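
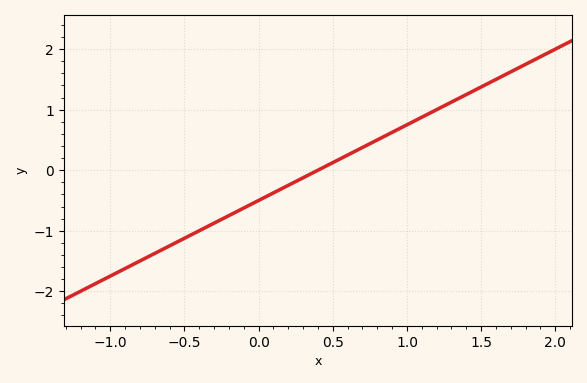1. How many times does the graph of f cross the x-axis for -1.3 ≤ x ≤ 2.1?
1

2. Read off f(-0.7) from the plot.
-1.38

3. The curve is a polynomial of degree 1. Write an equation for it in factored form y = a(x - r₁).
y = 1.25(x - 0.4)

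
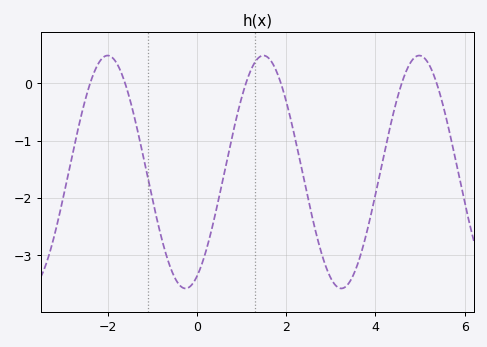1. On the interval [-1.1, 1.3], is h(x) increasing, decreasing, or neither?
neither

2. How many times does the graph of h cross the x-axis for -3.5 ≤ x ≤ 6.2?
6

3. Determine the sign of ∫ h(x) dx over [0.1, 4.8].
negative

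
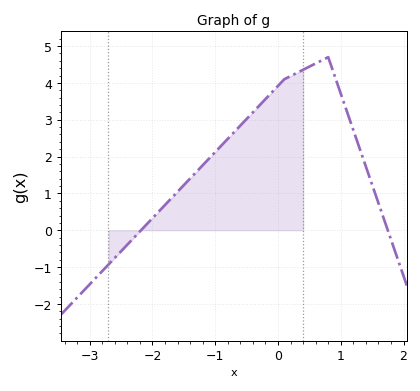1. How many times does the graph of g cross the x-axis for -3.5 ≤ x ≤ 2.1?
2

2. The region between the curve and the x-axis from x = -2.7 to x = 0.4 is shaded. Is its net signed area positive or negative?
positive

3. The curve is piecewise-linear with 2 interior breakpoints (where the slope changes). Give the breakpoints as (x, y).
(0.1, 4.1); (0.8, 4.7)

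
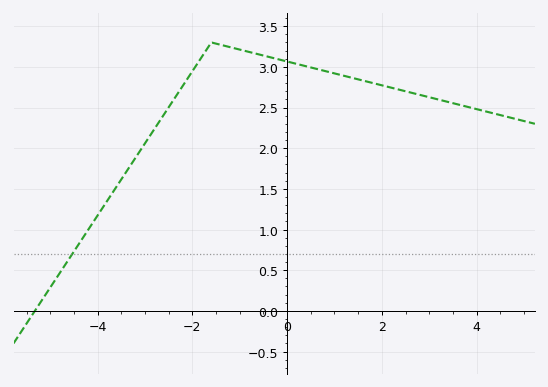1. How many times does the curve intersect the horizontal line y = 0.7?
1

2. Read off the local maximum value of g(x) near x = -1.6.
3.3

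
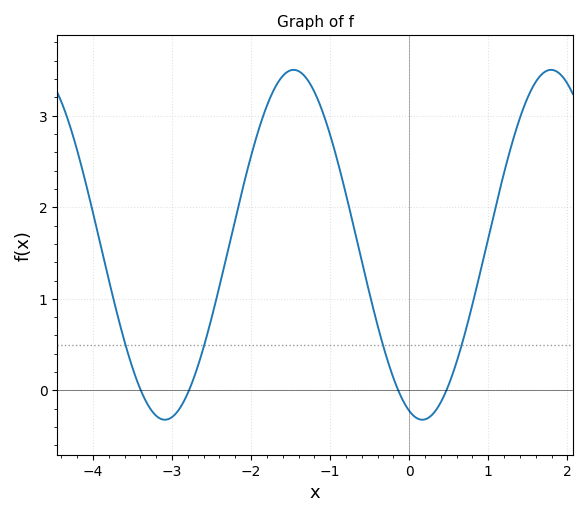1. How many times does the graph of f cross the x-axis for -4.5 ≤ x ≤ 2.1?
4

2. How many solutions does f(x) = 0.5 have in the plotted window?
4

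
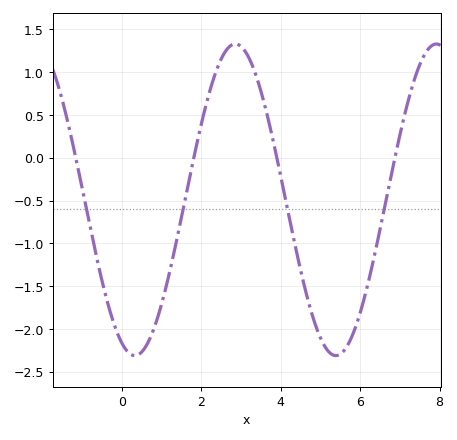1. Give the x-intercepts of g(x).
-1.2, 1.8, 4, 6.8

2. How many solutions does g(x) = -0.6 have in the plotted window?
4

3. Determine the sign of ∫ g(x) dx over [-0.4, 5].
negative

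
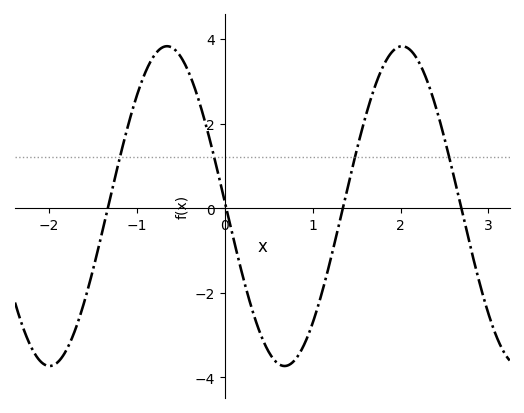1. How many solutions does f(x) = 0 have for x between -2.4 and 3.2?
4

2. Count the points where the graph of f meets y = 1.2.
4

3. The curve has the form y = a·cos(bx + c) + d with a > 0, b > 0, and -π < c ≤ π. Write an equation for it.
y = 3.78cos(2.4x + 1.5) + 0.05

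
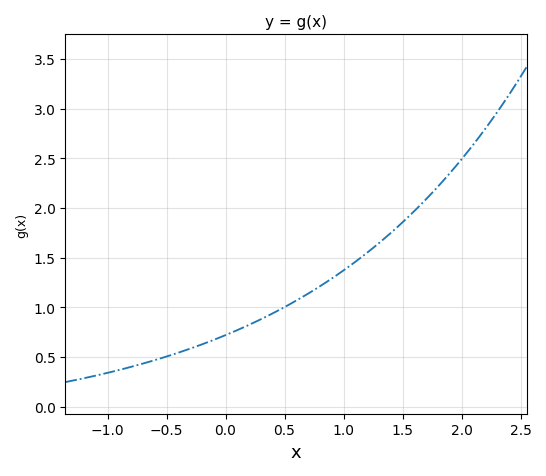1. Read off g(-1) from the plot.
0.34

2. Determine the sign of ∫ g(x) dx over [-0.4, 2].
positive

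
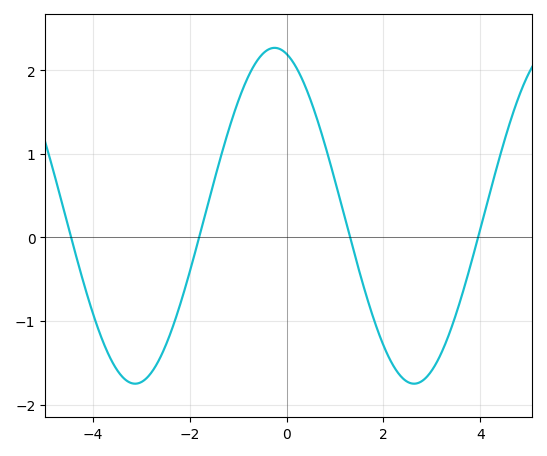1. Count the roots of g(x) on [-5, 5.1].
4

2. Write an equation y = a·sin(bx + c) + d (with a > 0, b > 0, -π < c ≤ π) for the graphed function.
y = 2.01sin(1.1x + 1.8) + 0.26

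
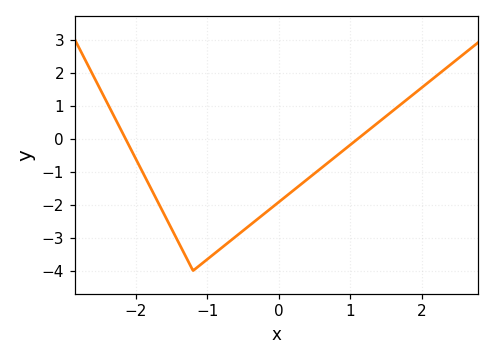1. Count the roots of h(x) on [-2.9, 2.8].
2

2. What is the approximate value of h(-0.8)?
-3.3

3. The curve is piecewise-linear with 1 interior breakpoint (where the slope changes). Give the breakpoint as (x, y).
(-1.2, -4)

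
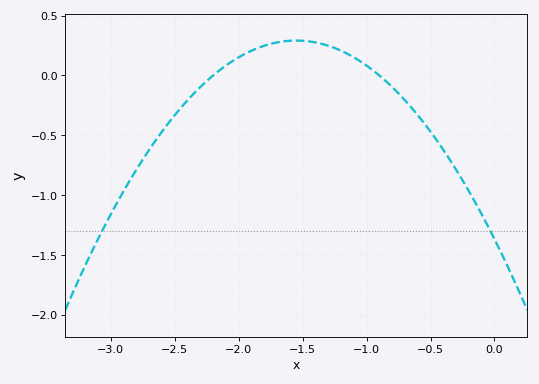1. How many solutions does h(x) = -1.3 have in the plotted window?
2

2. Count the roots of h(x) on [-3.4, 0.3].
2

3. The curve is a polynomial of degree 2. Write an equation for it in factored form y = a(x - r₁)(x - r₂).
y = -0.69(x + 2.2)(x + 0.9)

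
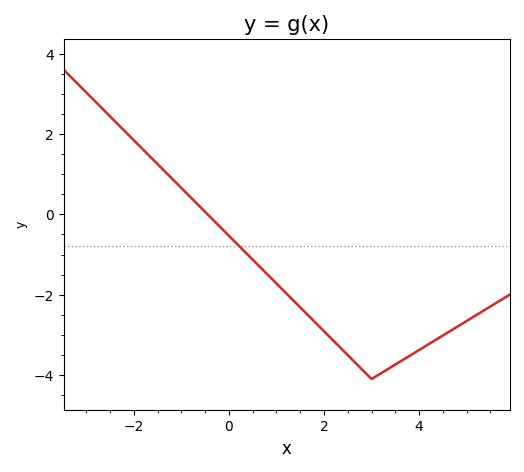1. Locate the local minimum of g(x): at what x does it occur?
3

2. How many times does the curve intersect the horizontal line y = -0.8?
1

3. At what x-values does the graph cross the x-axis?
-0.4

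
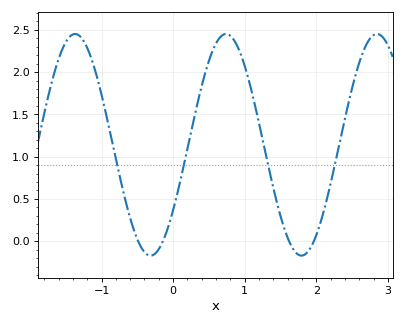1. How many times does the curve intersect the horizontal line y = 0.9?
4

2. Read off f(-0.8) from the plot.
0.95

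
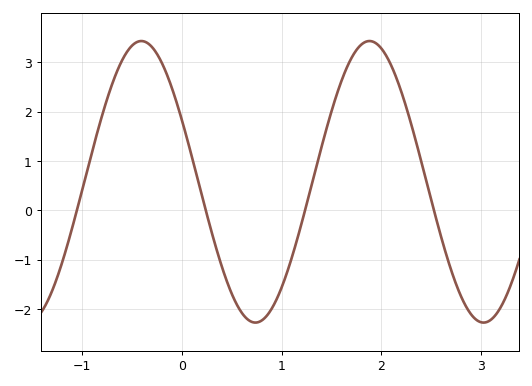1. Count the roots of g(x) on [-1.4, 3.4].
4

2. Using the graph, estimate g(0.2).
0.324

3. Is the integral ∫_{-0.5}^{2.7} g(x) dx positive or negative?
positive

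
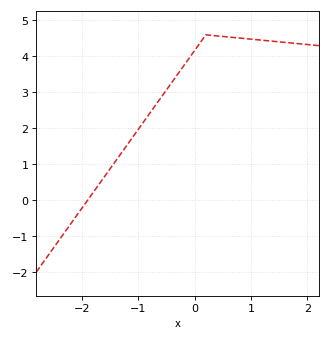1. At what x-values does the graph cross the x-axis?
-1.9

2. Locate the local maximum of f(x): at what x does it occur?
0.2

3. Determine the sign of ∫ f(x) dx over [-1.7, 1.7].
positive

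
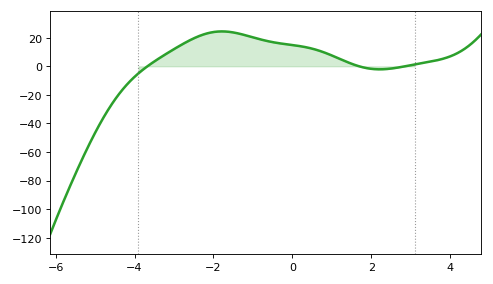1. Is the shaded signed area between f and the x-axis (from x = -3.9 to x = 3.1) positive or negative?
positive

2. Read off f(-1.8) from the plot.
24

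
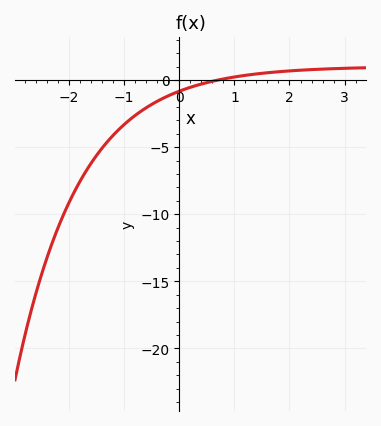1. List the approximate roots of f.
0.7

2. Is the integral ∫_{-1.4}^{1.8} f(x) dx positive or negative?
negative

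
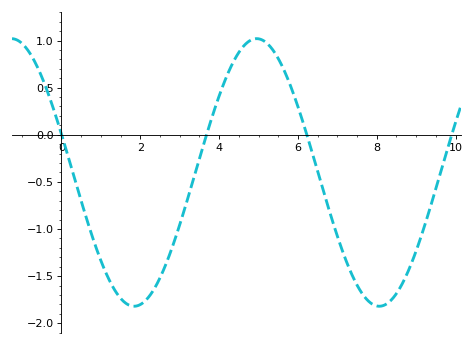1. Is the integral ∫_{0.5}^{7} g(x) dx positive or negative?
negative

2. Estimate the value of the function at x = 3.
-0.95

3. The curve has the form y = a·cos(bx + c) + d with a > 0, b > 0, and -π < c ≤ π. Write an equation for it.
y = 1.42cos(1x + 1.3) - 0.4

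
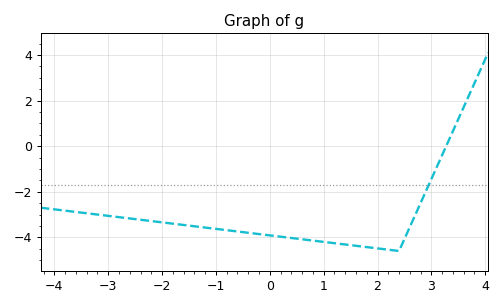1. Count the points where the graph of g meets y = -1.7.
1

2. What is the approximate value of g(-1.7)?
-3.4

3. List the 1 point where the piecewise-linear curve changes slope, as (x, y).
(2.4, -4.6)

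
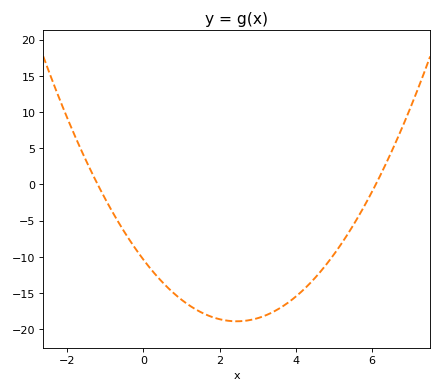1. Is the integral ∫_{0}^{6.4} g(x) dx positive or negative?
negative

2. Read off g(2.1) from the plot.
-18.7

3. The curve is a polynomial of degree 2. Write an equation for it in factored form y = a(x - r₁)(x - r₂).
y = 1.42(x + 1.2)(x - 6.1)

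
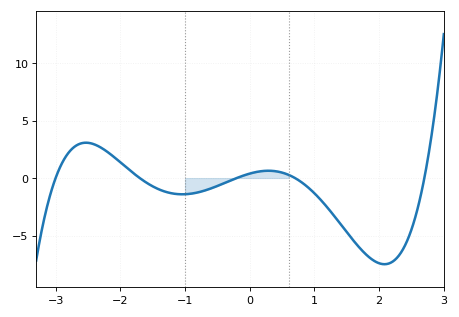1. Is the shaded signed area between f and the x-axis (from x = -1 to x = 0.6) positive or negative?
negative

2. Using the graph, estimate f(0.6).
0.278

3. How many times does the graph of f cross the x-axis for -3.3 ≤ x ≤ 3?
5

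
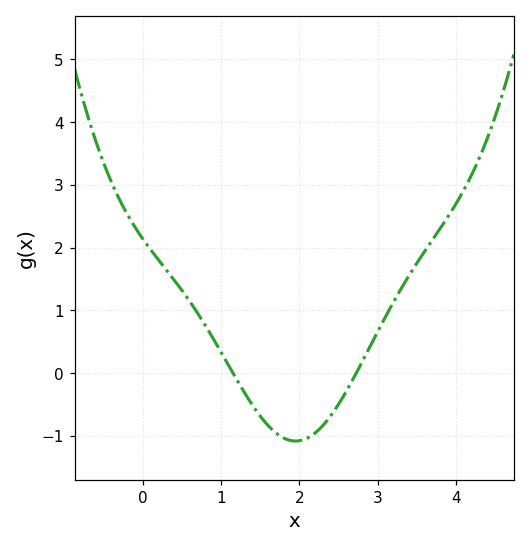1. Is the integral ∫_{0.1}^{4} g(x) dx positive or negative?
positive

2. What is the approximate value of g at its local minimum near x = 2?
-1.08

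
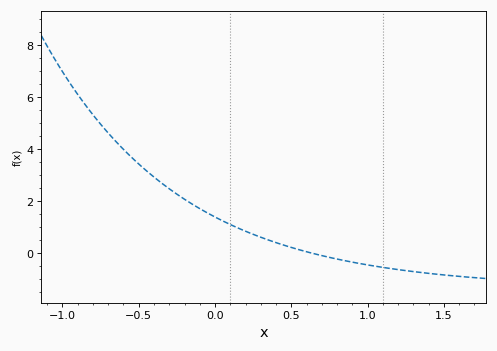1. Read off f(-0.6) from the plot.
3.99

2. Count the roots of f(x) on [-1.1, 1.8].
1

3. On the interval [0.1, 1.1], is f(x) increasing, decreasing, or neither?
decreasing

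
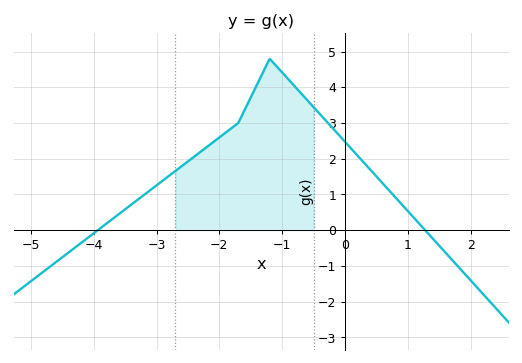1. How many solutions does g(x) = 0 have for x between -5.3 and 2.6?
2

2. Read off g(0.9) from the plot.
0.724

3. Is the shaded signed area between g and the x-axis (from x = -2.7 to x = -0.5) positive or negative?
positive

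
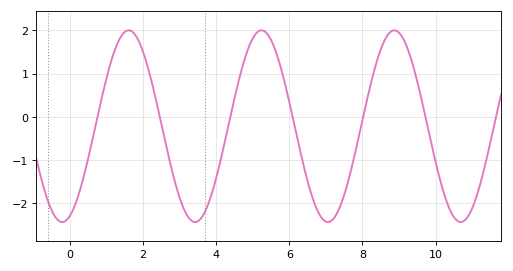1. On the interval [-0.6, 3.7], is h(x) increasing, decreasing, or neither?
neither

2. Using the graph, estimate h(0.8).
0.2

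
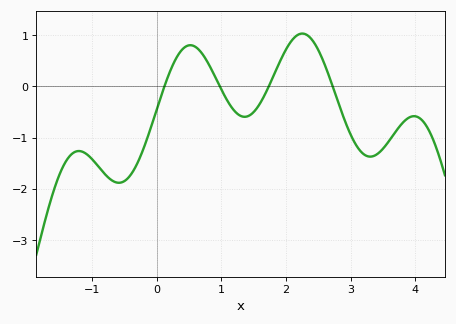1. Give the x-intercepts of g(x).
0.119, 0.976, 1.73, 2.72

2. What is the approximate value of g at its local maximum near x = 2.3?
1.03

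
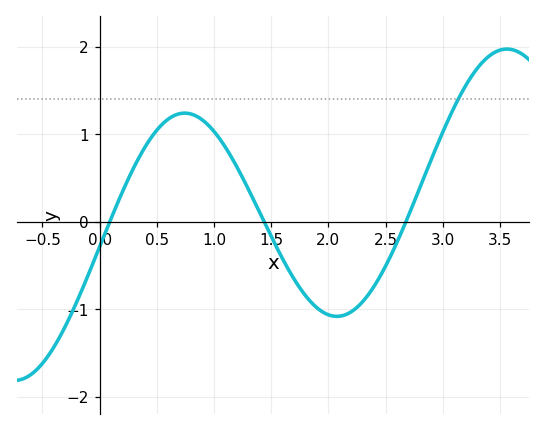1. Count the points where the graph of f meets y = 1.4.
1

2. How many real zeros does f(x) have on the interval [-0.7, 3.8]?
3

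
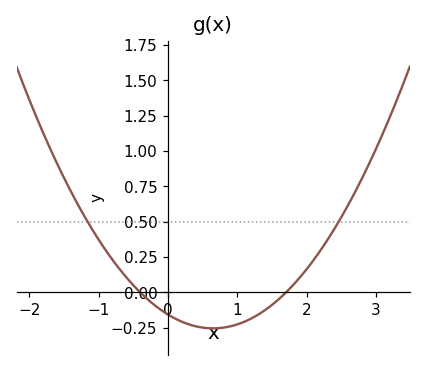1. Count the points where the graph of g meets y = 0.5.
2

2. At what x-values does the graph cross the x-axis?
-0.4, 1.7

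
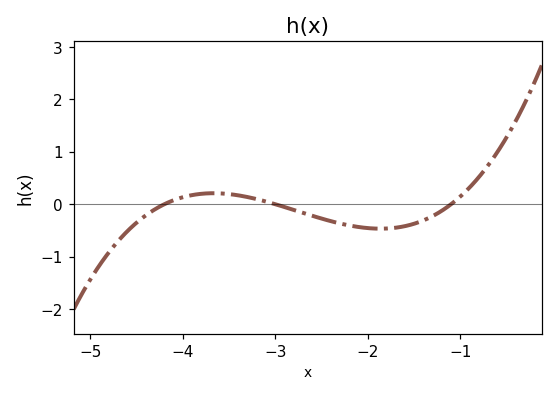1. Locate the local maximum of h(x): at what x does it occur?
-3.7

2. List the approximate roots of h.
-4.2, -3, -1.1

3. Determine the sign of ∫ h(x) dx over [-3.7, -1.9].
negative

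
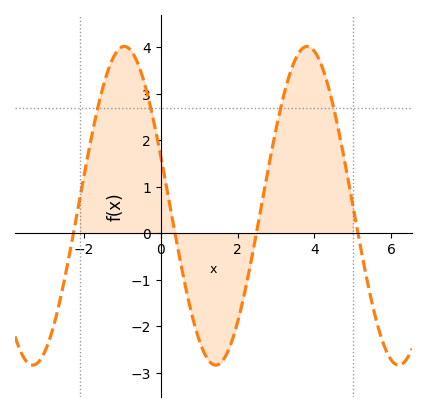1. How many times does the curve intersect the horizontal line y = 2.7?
4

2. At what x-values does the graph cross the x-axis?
-2.2, 0.4, 2.4, 5.2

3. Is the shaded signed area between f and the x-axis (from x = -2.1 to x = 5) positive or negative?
positive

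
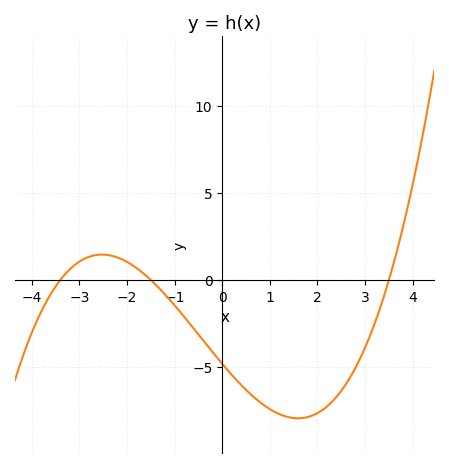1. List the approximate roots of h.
-3.4, -1.5, 3.5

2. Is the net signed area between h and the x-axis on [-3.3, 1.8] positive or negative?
negative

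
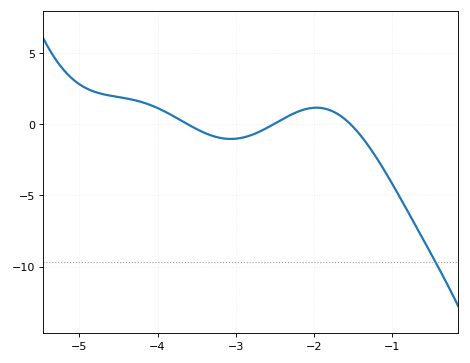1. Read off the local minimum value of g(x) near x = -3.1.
-1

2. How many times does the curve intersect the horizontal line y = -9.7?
1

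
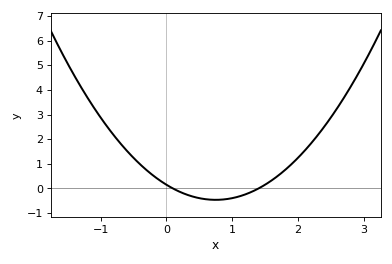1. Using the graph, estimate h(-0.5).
1.2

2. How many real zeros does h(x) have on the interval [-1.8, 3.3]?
2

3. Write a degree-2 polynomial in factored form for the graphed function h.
y = 1.09(x - 0.1)(x - 1.4)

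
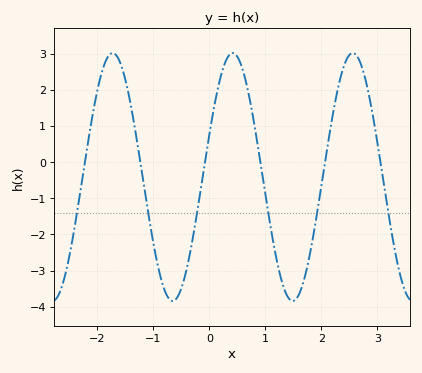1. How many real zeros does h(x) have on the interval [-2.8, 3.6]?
6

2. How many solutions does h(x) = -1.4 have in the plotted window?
6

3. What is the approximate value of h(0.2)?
2.4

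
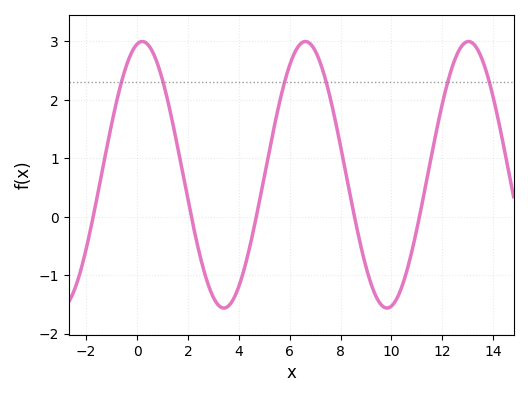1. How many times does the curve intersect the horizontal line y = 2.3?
6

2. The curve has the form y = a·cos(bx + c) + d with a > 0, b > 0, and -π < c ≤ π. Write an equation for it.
y = 2.28cos(0.98x - 0.202) + 0.72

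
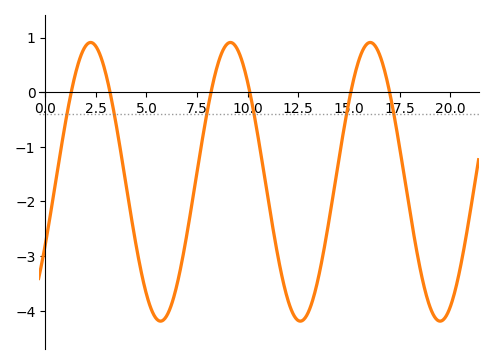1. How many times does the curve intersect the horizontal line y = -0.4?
6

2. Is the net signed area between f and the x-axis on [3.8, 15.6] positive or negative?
negative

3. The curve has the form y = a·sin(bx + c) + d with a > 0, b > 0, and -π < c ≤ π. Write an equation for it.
y = 2.55sin(0.91x - 0.47) - 1.64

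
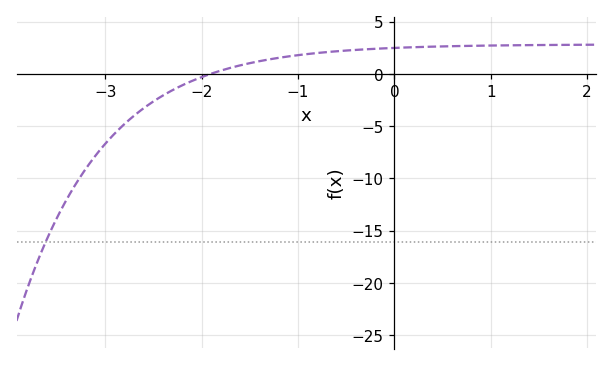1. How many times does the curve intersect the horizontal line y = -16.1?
1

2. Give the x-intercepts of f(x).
-1.91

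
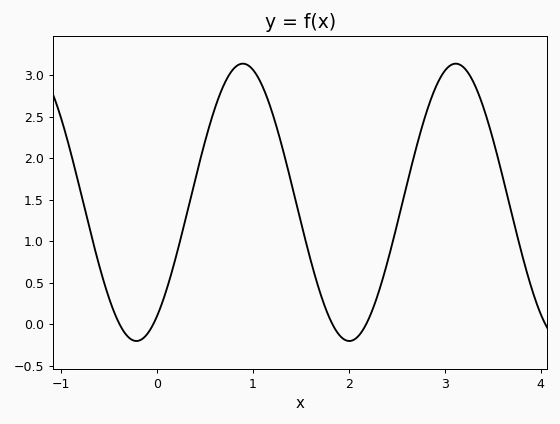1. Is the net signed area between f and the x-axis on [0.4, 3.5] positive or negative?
positive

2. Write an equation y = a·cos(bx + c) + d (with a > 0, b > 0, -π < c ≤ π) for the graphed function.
y = 1.67cos(2.83x - 2.53) + 1.47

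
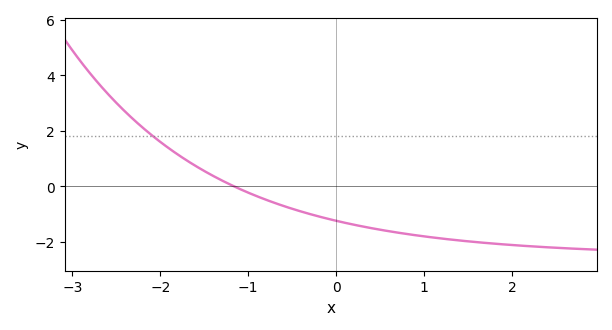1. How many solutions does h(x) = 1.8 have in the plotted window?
1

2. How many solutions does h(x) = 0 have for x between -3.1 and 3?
1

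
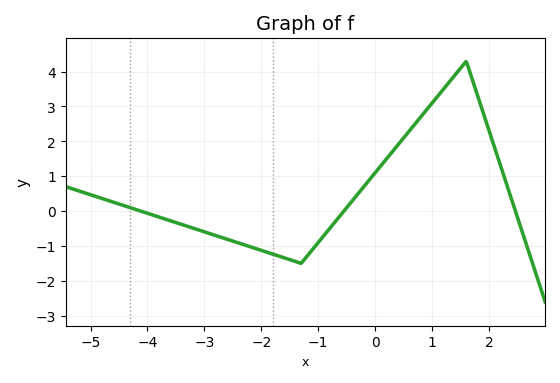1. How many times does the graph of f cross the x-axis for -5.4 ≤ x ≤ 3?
3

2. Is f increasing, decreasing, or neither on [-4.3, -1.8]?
decreasing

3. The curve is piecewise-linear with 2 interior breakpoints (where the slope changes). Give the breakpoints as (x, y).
(-1.3, -1.5); (1.6, 4.3)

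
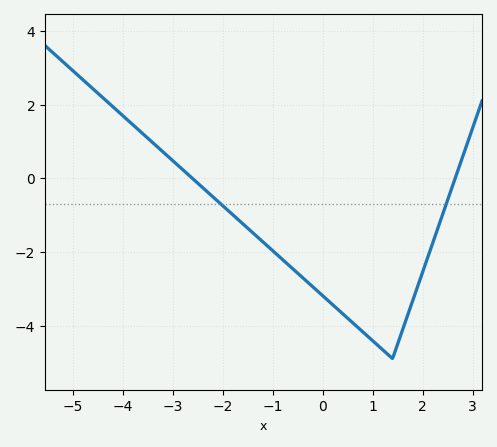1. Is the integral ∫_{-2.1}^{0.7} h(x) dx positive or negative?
negative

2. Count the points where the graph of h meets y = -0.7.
2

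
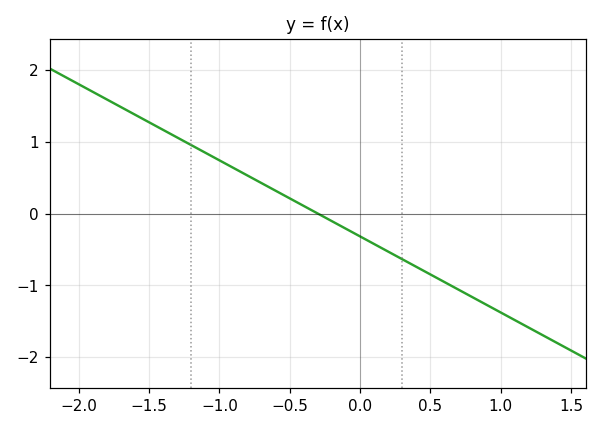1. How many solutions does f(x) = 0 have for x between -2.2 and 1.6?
1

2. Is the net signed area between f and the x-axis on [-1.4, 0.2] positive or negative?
positive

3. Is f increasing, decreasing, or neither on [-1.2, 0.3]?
decreasing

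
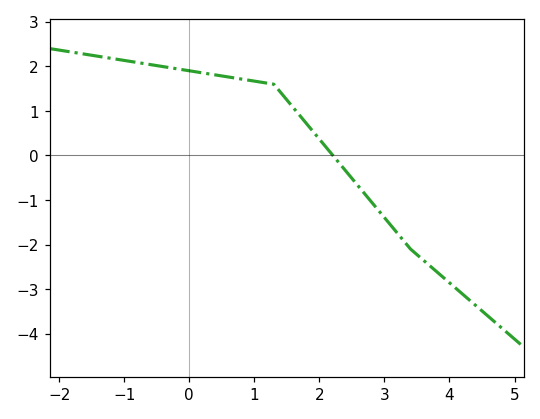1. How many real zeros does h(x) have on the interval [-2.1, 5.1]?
1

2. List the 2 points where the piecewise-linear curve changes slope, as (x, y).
(1.3, 1.6); (3.4, -2.1)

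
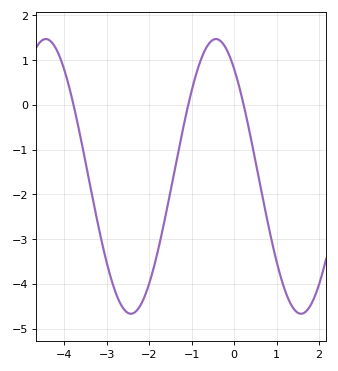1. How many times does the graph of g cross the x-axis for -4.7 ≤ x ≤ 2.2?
3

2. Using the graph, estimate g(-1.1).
-0.1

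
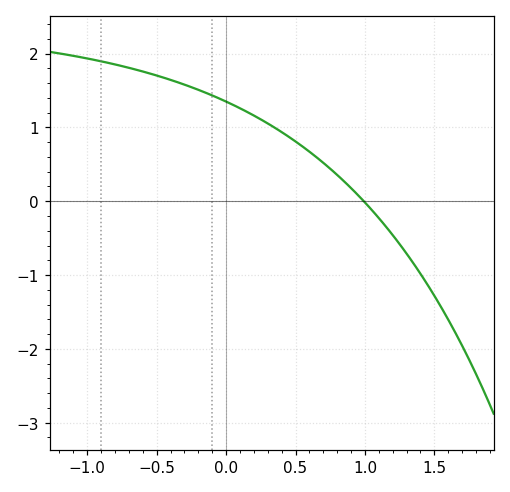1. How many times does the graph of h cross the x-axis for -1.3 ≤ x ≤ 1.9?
1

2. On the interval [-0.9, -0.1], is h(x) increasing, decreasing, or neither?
decreasing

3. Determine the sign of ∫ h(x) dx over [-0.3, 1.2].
positive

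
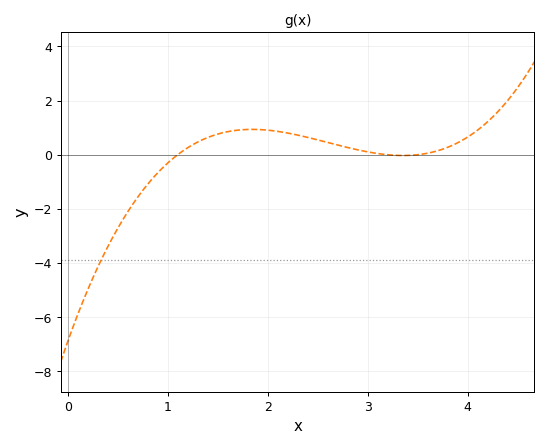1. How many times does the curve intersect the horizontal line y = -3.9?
1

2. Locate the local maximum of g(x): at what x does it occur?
1.8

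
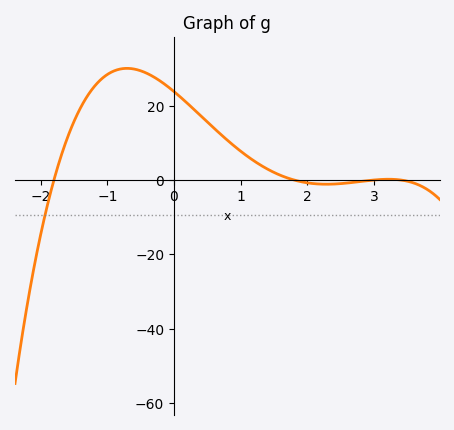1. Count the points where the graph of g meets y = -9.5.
1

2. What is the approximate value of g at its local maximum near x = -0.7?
30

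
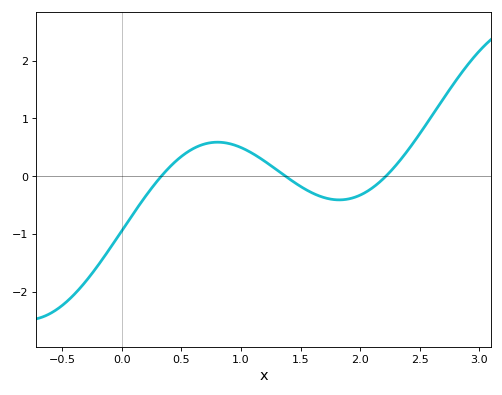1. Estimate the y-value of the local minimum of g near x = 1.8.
-0.4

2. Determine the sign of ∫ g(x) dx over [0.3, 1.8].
positive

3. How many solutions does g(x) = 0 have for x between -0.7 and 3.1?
3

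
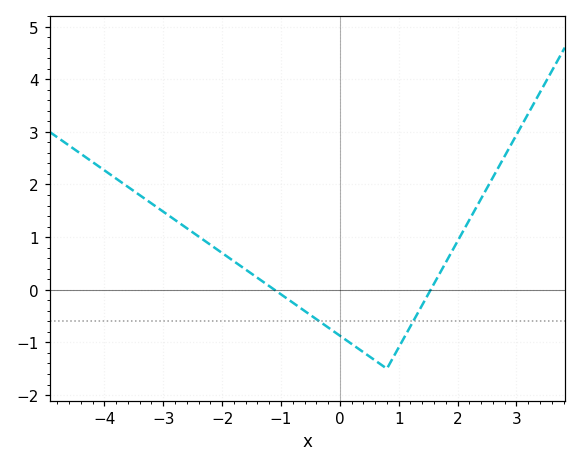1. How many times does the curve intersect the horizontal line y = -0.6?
2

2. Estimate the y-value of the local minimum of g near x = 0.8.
-1.5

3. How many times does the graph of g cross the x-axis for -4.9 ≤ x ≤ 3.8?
2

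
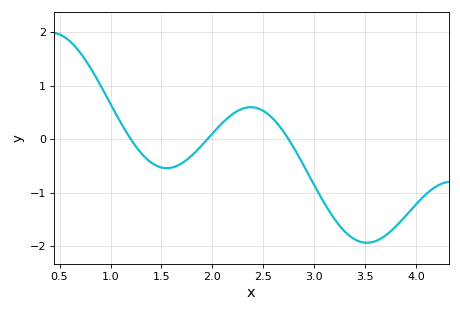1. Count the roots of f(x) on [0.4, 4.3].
3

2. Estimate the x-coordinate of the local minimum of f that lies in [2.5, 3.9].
3.5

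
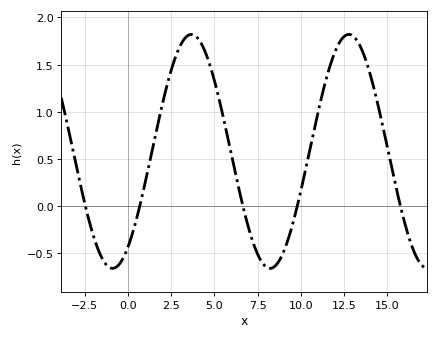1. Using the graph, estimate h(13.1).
1.79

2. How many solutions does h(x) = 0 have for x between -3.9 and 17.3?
5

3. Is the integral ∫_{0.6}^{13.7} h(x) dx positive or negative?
positive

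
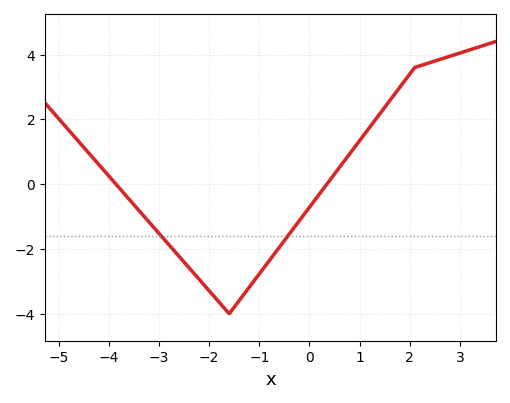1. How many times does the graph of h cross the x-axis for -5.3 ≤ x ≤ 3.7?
2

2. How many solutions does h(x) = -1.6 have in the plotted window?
2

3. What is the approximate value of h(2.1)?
3.6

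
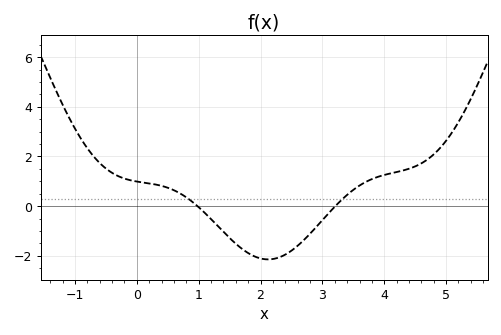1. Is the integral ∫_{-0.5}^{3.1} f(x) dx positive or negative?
negative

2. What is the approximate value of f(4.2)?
1.4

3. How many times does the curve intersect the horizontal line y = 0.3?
2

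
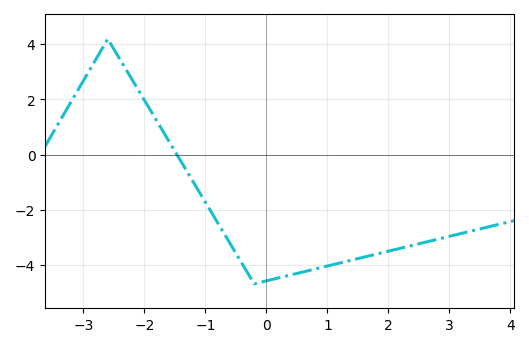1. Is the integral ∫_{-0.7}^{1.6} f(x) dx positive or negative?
negative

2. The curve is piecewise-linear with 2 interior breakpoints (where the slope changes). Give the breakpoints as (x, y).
(-2.6, 4.2); (-0.2, -4.7)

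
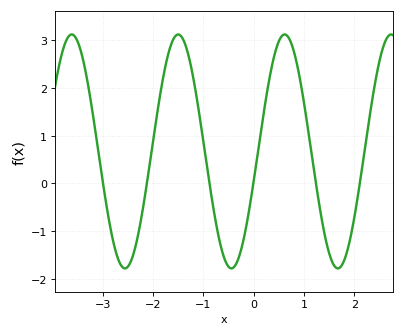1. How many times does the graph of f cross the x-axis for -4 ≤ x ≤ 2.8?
6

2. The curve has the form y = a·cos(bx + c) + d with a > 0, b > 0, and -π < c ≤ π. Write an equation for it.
y = 2.45cos(2.97x - 1.83) + 0.67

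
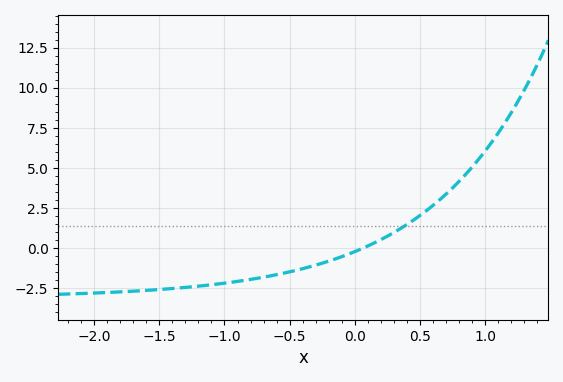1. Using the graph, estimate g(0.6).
2.67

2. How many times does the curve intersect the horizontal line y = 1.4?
1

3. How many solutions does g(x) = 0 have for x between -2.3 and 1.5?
1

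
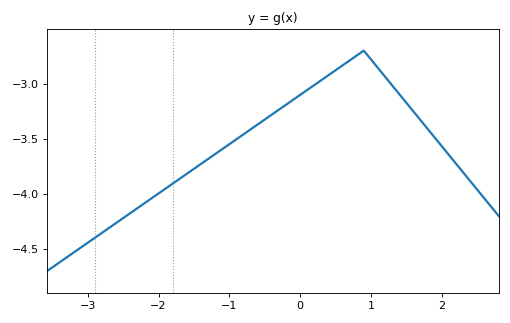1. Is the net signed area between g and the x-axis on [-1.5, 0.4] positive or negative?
negative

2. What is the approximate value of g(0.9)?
-2.7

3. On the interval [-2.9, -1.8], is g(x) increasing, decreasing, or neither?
increasing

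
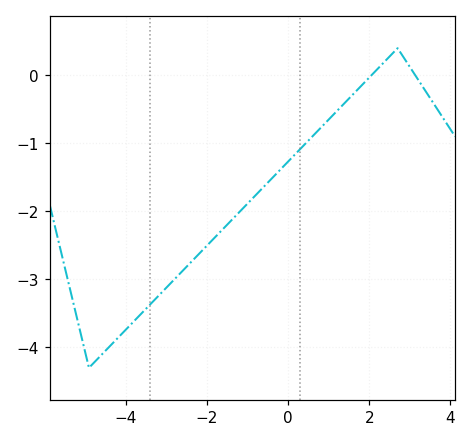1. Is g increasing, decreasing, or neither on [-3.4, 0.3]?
increasing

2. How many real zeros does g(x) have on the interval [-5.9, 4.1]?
2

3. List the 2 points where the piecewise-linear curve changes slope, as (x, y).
(-4.9, -4.3); (2.7, 0.4)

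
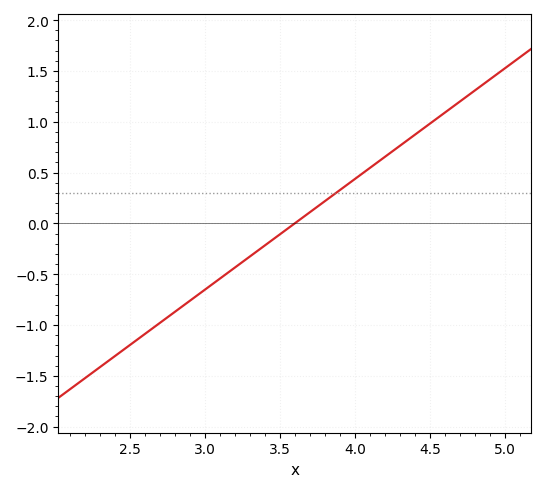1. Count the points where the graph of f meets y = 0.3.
1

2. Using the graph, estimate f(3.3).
-0.327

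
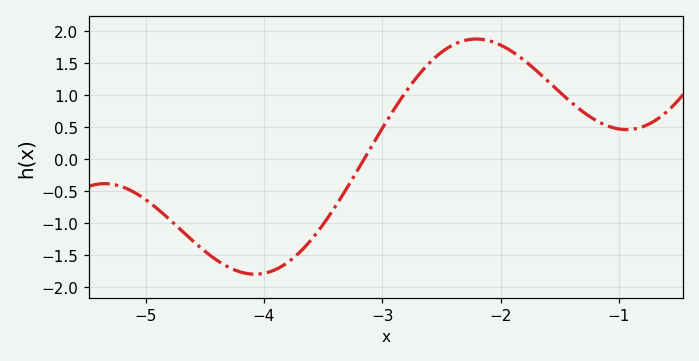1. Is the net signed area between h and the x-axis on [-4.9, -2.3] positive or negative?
negative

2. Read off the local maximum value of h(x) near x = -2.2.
1.88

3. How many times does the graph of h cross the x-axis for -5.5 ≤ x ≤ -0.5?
1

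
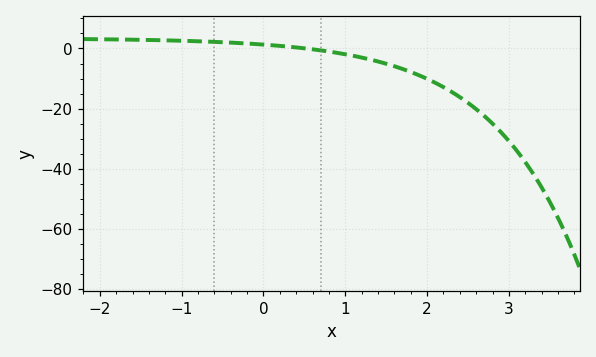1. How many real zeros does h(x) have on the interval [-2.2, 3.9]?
1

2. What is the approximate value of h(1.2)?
-3.02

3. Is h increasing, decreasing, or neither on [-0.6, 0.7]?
decreasing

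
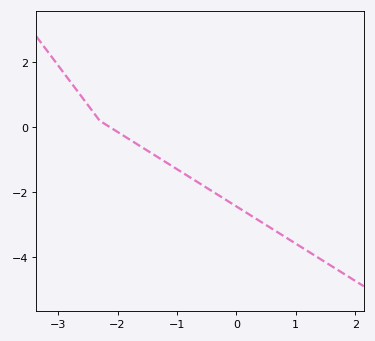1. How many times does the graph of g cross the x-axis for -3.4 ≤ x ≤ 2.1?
1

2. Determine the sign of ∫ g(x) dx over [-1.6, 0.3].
negative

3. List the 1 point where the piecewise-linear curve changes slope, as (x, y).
(-2.3, 0.2)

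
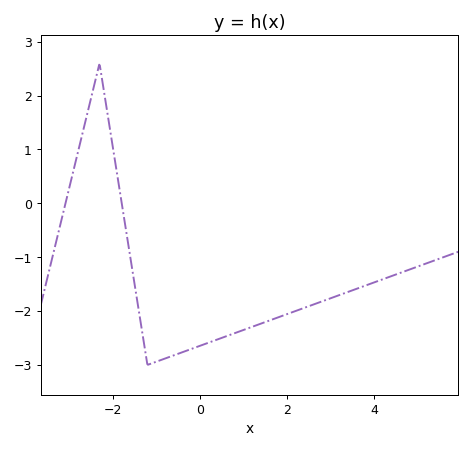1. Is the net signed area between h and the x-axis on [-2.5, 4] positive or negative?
negative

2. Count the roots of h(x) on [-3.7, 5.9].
2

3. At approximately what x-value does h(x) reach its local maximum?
-2.3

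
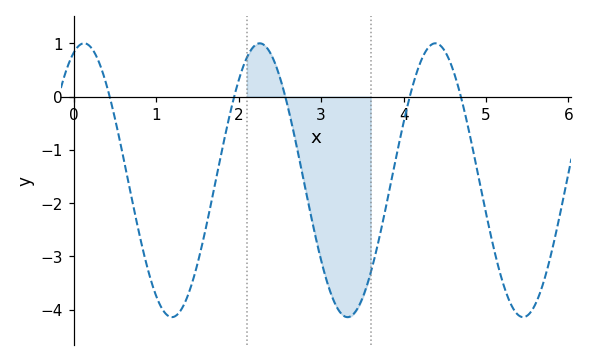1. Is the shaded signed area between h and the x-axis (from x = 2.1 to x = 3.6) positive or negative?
negative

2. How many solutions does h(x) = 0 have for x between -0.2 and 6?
5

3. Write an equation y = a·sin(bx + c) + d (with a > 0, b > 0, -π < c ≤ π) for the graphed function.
y = 2.57sin(2.95x + 1.2) - 1.57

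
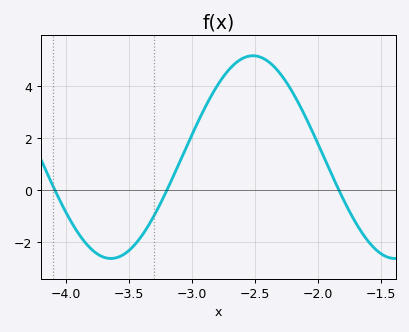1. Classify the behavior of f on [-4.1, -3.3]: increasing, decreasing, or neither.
neither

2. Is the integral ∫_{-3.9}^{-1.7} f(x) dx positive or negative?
positive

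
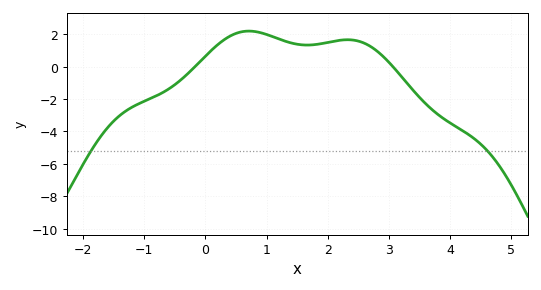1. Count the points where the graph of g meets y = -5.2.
2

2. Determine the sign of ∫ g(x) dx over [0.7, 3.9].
positive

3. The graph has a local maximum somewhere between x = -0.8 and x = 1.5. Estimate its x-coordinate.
0.8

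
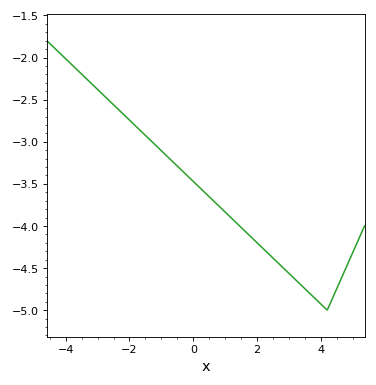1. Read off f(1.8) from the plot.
-4.15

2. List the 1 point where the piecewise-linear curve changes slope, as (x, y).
(4.2, -5)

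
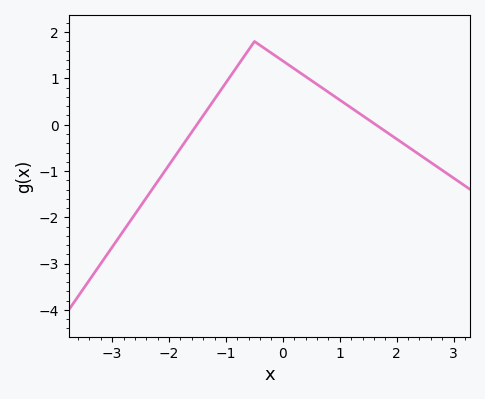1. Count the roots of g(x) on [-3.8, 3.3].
2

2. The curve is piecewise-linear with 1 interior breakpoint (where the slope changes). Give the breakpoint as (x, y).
(-0.5, 1.8)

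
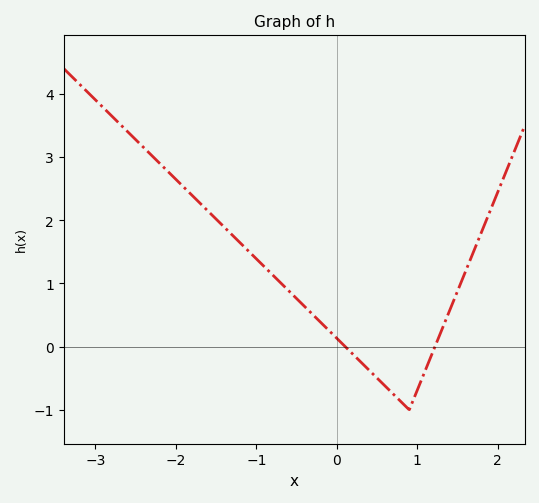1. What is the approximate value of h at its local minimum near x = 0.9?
-0.998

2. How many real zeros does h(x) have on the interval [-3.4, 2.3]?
2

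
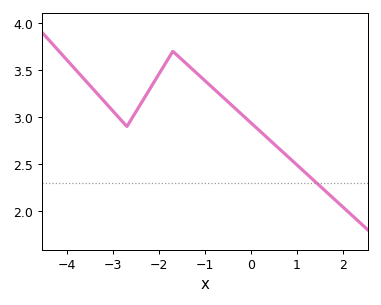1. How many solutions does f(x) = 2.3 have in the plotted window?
1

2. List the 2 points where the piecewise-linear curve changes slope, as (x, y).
(-2.7, 2.9); (-1.7, 3.7)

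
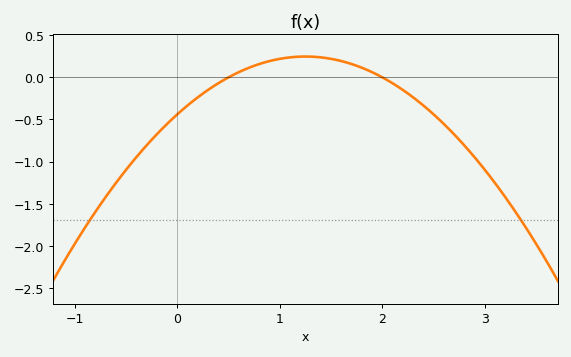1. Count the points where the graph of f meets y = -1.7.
2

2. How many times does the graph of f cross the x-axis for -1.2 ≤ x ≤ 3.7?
2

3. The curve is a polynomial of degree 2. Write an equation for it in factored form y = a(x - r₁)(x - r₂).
y = -0.44(x - 0.5)(x - 2)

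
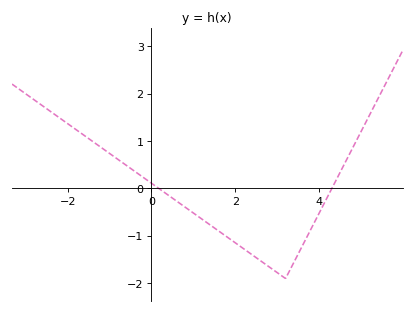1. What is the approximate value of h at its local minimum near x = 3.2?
-1.9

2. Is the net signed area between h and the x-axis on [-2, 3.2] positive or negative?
negative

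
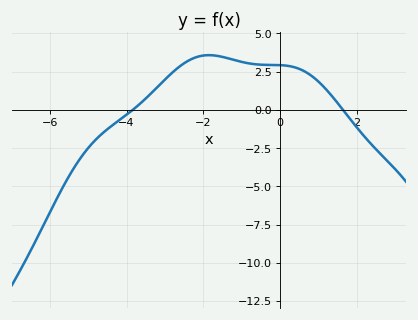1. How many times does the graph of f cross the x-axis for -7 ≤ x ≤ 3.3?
2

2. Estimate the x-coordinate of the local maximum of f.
-1.85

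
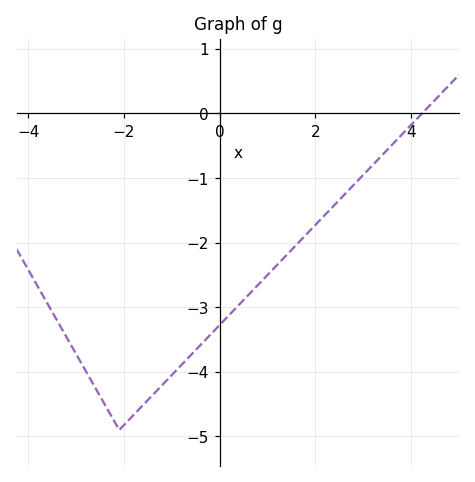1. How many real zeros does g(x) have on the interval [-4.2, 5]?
1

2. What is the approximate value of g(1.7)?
-2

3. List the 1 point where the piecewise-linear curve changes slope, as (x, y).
(-2.1, -4.9)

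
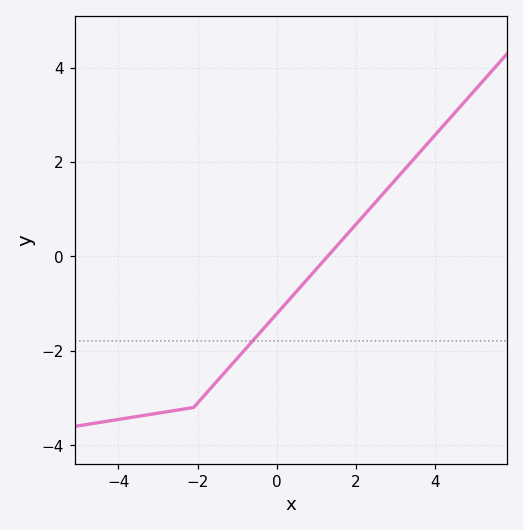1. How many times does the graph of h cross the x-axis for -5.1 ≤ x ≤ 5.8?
1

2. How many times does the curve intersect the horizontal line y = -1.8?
1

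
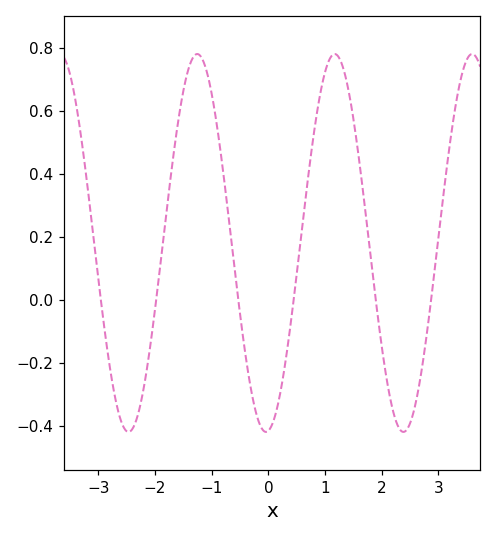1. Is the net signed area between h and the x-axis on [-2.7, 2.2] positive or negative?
positive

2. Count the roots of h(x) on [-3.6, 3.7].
6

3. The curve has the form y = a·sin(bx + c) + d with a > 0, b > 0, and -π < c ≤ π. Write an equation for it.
y = 0.6sin(2.59x - 1.46) + 0.18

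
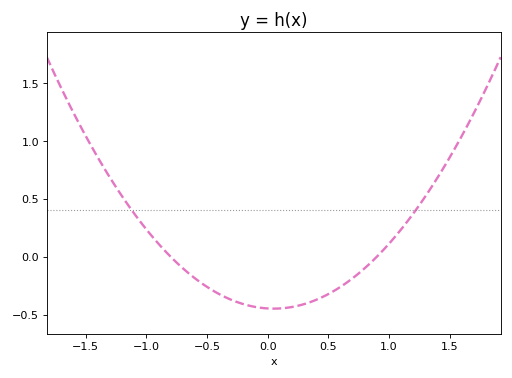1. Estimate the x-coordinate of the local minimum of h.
0.05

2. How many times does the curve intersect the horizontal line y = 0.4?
2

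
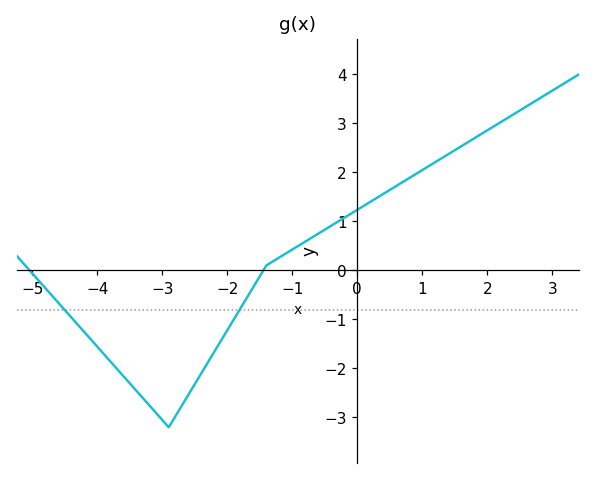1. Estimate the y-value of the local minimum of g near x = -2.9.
-3.2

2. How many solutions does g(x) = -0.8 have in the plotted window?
2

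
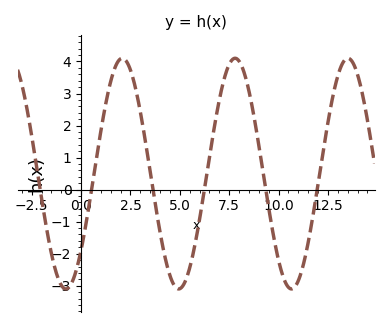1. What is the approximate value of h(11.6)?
-1.31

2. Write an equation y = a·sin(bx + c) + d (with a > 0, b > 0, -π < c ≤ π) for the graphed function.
y = 3.6sin(1.1x - 0.722) + 0.5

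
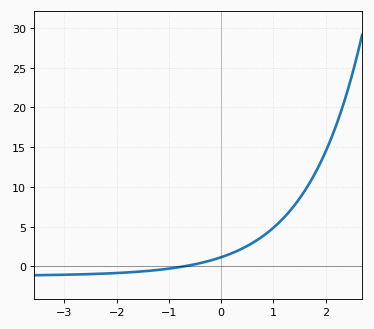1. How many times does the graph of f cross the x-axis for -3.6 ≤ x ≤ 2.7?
1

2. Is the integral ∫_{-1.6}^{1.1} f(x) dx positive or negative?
positive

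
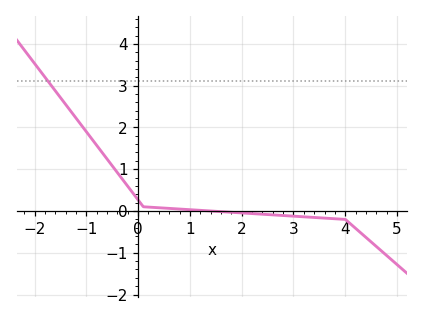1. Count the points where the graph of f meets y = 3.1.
1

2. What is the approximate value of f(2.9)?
-0.115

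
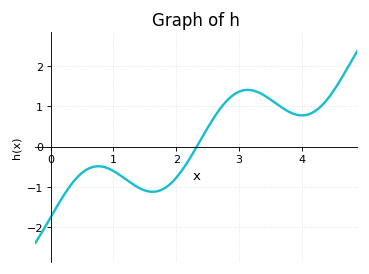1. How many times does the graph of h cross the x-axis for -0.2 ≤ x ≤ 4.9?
1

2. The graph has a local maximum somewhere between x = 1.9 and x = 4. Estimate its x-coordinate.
3.14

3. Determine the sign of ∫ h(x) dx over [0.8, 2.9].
negative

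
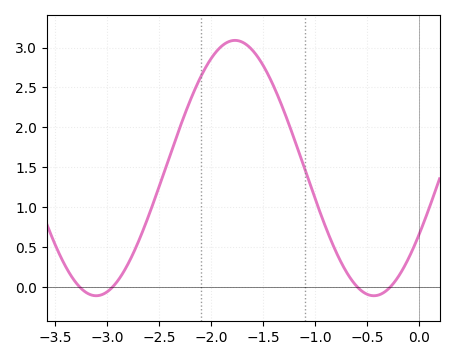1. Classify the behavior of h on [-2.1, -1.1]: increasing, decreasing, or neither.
neither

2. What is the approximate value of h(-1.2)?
1.85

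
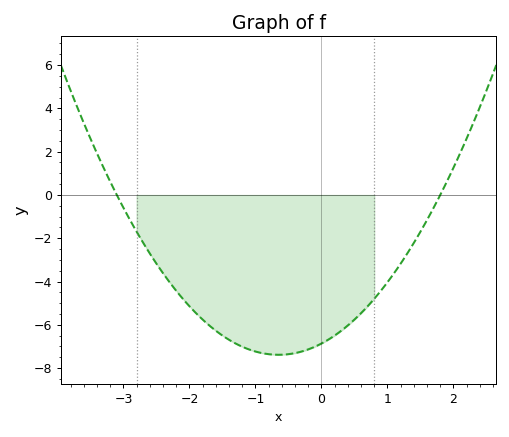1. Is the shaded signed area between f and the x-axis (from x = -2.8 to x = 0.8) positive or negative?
negative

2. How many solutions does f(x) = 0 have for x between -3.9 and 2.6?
2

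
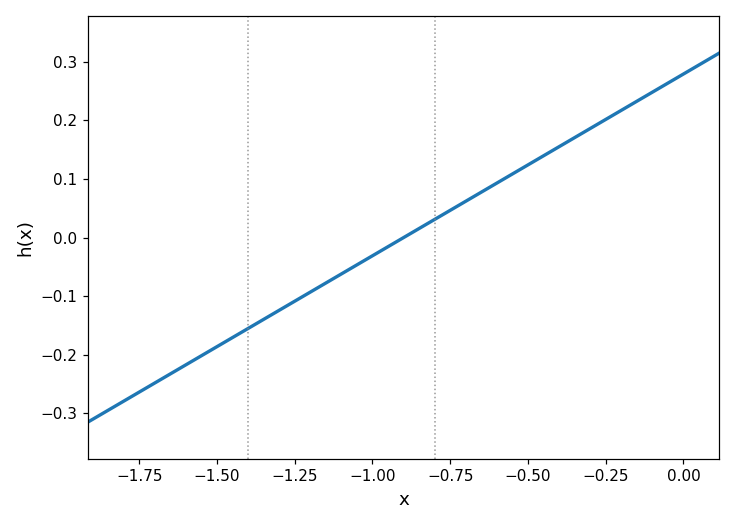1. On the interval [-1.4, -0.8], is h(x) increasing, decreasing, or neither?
increasing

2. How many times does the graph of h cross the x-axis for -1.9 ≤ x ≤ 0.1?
1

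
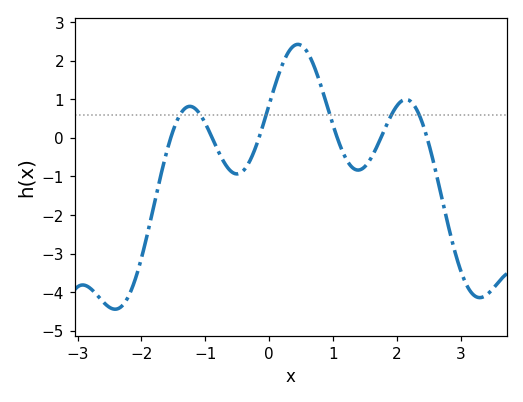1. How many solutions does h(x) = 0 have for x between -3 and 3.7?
6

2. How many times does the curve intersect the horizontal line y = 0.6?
6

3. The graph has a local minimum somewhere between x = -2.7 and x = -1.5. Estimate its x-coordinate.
-2.4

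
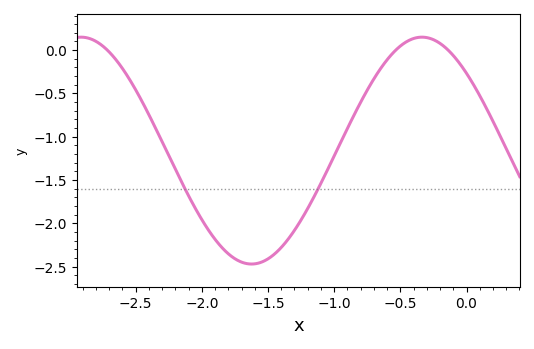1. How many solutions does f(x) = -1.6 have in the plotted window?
2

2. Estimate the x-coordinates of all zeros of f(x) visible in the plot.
-2.7, -0.55, -0.15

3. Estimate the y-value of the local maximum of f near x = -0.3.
0.15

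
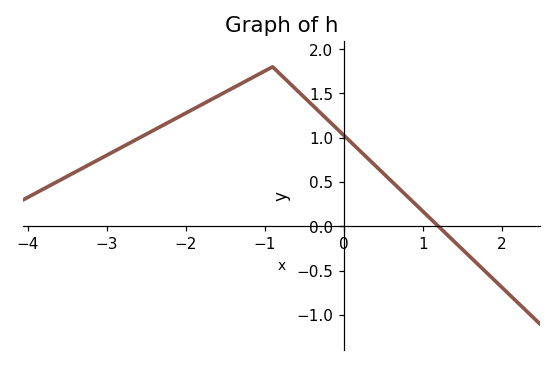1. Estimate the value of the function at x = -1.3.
1.6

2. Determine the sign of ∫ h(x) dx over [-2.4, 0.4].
positive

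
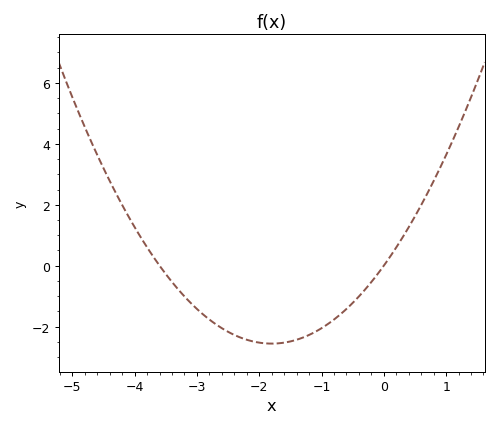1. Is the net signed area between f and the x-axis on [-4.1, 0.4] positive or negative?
negative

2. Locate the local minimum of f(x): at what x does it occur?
-1.8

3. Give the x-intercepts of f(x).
-3.6, 0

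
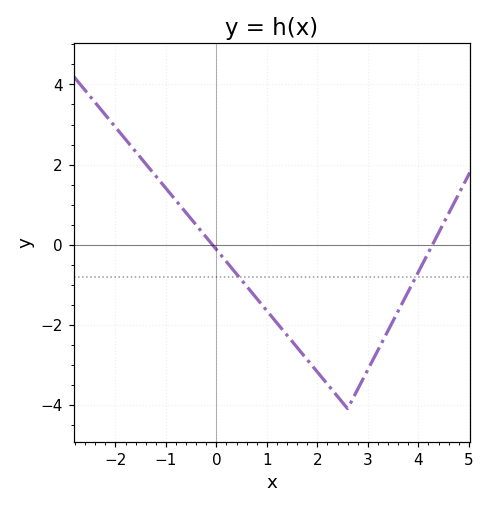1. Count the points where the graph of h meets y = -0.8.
2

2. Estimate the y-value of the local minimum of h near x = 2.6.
-4.1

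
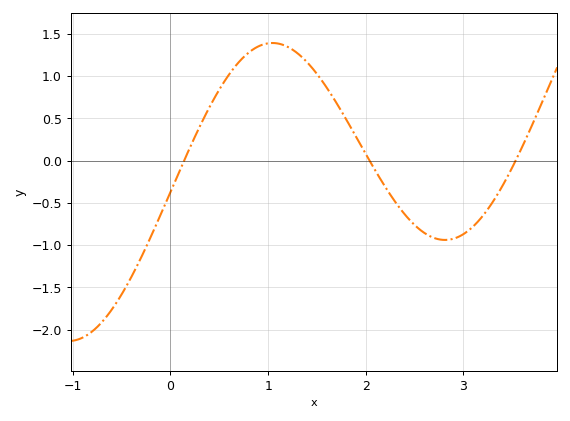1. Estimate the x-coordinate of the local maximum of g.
1.04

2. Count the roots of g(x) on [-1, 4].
3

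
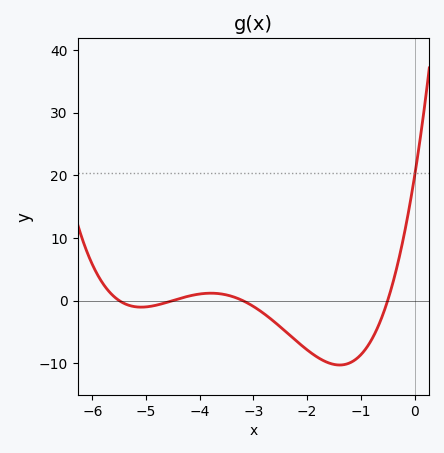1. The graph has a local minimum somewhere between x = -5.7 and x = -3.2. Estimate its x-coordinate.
-5.09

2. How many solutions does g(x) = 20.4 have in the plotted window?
1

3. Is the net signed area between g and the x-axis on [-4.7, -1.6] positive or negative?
negative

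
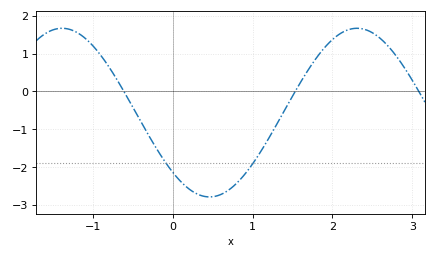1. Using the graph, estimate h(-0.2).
-1.53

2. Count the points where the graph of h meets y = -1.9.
2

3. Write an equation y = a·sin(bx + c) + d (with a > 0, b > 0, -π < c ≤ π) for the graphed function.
y = 2.23sin(1.7x - 2.35) - 0.56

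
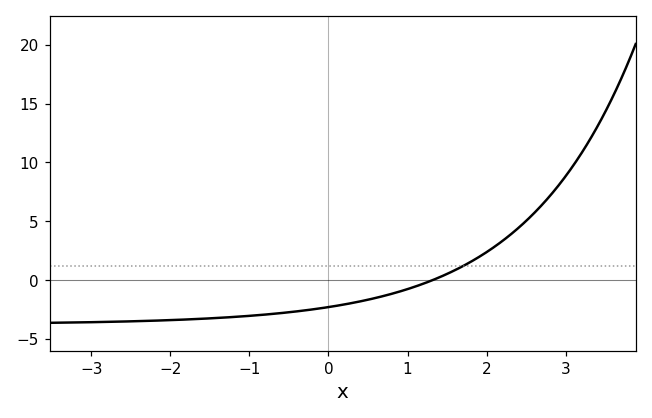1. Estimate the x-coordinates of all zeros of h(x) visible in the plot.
1.32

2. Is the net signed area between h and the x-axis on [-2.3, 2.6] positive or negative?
negative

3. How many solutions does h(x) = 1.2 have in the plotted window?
1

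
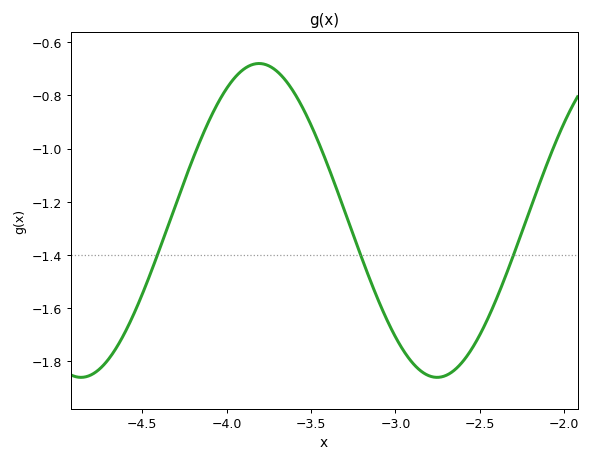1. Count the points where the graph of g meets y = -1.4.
3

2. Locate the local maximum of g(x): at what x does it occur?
-3.8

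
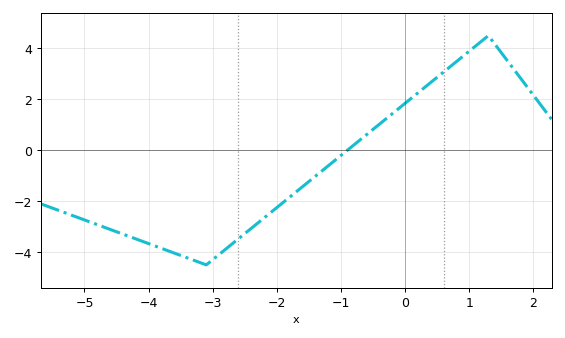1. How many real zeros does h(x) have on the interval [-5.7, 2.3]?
1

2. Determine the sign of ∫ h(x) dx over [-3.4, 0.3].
negative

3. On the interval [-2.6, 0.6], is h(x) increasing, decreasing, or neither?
increasing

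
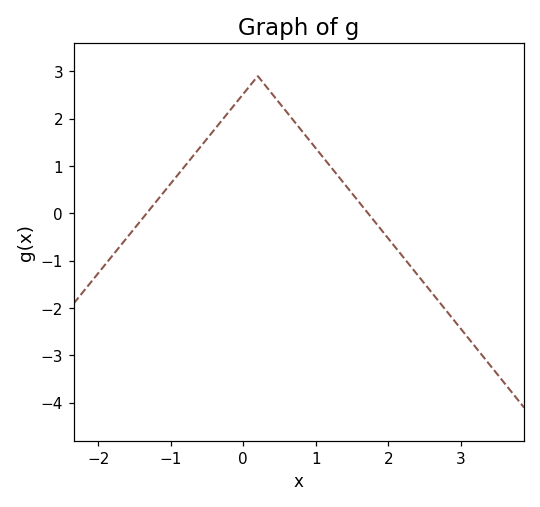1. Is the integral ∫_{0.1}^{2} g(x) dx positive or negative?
positive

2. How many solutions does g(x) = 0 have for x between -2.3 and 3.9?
2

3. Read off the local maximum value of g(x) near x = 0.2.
2.9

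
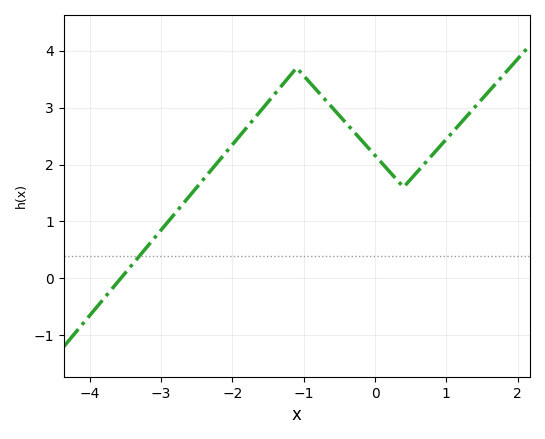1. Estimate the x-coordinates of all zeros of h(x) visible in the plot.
-3.57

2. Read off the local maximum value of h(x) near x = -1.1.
3.7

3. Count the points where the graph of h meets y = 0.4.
1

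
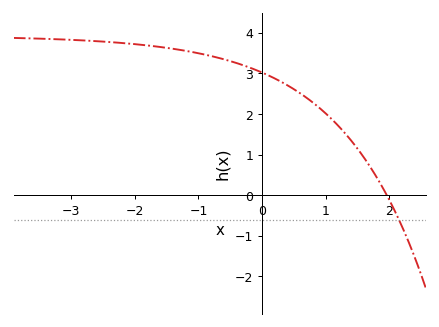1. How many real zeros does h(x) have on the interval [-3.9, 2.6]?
1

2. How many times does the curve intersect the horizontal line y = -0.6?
1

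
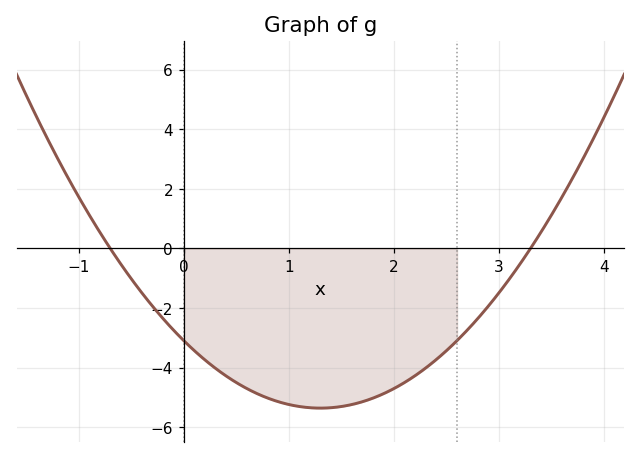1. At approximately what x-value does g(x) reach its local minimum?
1.3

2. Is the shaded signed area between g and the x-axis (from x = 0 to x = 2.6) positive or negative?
negative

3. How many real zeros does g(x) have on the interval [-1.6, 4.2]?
2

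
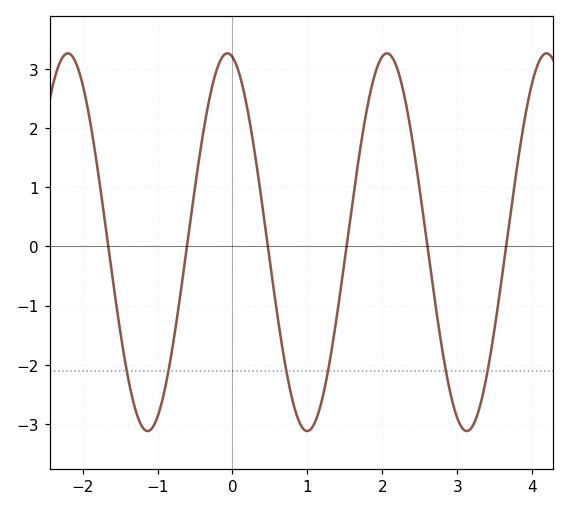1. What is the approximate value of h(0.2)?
2.3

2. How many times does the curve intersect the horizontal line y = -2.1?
6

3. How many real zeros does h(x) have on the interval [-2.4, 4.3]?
6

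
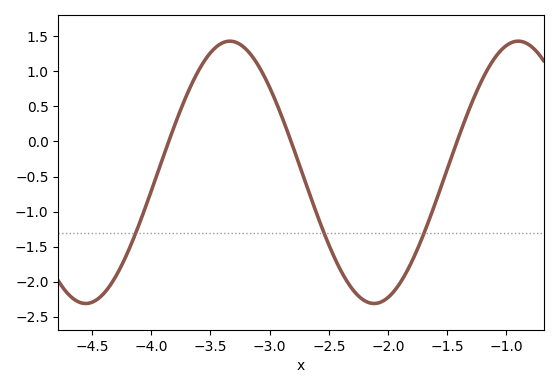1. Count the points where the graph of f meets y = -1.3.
3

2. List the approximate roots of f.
-3.85, -2.82, -1.42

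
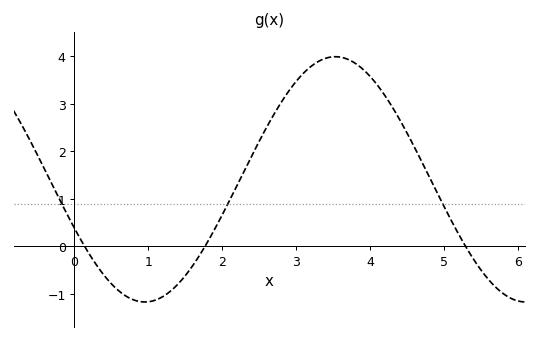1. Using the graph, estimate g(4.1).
3.39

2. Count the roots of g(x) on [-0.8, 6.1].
3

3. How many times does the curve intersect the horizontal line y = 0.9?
3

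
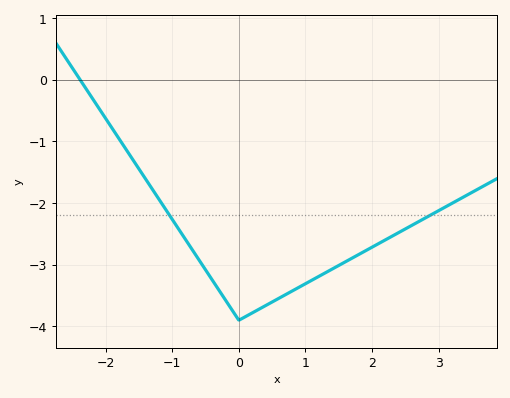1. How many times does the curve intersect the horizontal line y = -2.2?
2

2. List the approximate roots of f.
-2.38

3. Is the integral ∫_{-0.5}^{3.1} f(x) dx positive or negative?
negative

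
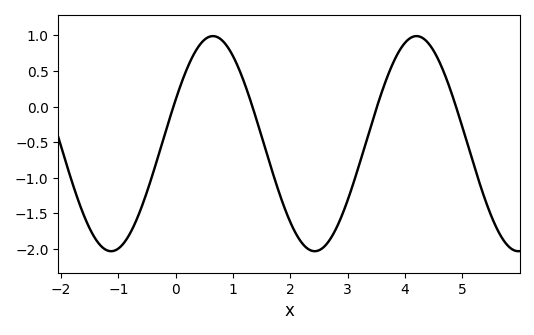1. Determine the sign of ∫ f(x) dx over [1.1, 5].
negative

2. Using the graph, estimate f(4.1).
0.967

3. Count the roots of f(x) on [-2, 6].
4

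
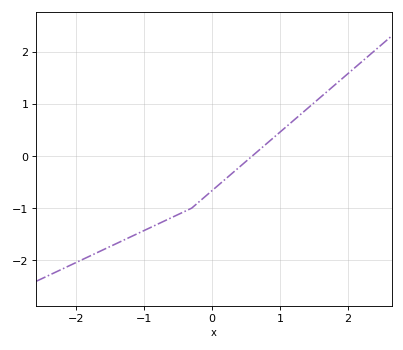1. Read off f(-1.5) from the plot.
-1.7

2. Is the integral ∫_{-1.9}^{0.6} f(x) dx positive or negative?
negative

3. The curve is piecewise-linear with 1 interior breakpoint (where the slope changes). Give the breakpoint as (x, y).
(-0.3, -1)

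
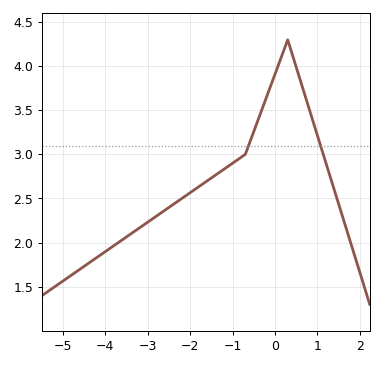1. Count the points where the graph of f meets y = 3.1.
2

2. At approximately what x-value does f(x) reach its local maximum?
0.298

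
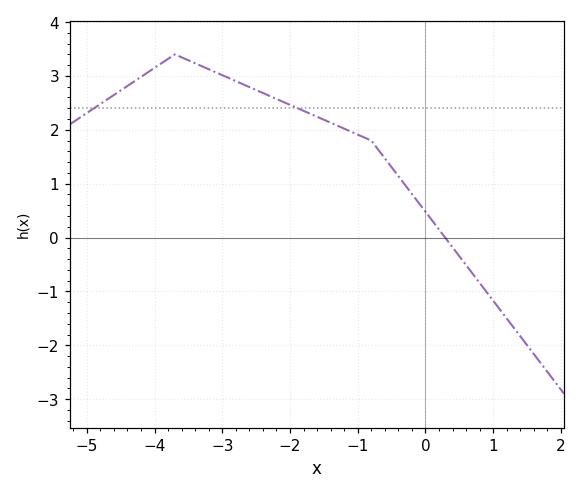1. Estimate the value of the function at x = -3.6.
3.34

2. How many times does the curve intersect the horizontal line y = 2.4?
2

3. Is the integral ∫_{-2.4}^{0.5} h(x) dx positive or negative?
positive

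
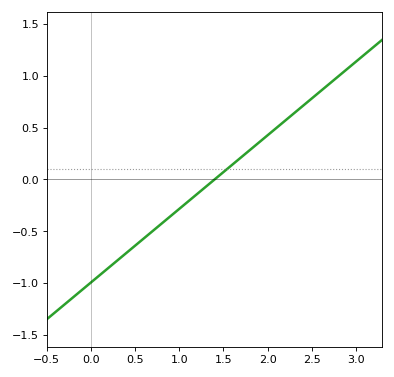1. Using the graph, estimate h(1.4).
0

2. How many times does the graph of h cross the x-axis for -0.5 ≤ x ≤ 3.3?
1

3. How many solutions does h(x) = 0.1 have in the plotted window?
1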